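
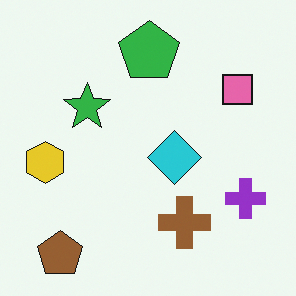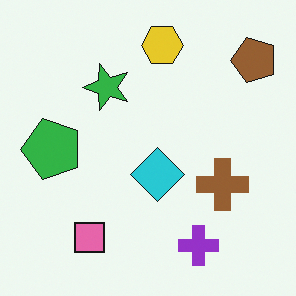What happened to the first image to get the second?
Transposed (reflected across the top-left ↔ bottom-right diagonal).

Shapes have swapped their row and column positions — what was in the top-right is now in the bottom-left — a diagonal reflection.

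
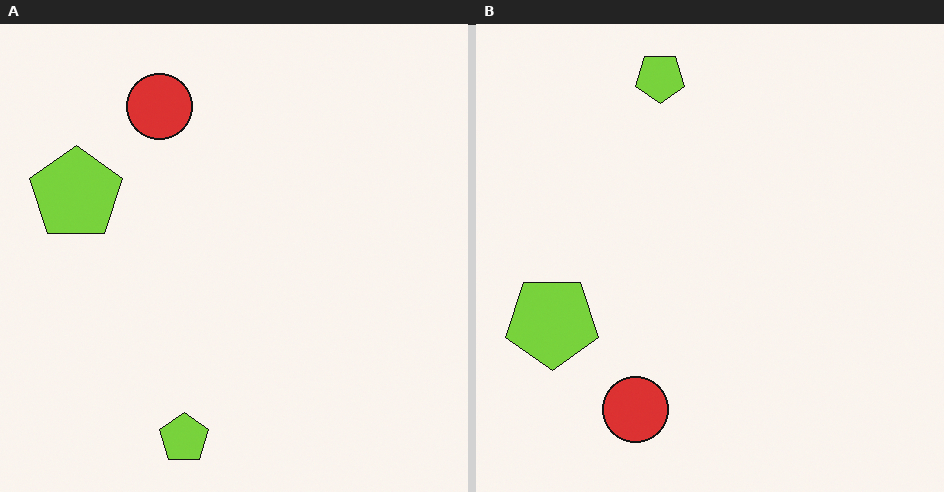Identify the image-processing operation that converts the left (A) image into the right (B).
This is the original image flipped vertically (top ↔ bottom).

The red circle is in the top of the left (A) image and the bottom of the right (B) — shapes on opposite sides of the horizontal midline have swapped in a mirror flip.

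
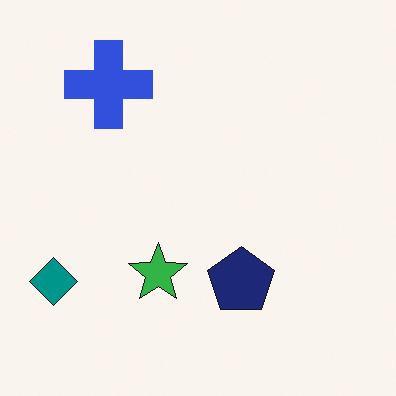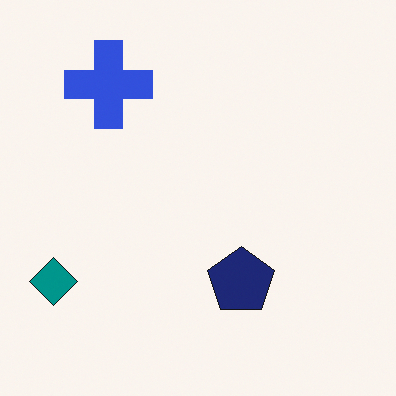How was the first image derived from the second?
The image was overlaid with an additional green star.

A green star appears in the first image that is absent from the second.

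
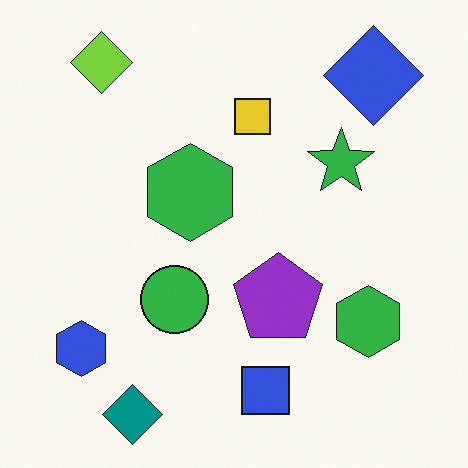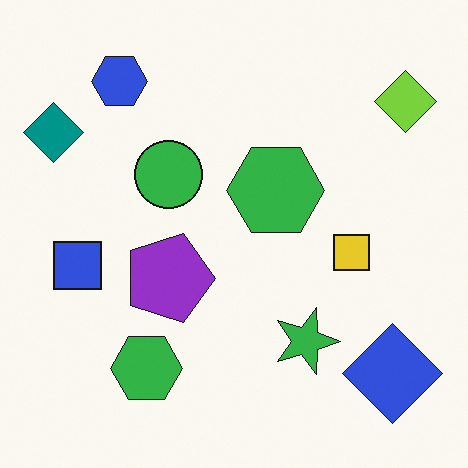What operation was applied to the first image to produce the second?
Rotated 90° clockwise.

The lime diamond sits in the top-left of the first image and the top-right of the second — consistent with a whole-image 90° clockwise rotation.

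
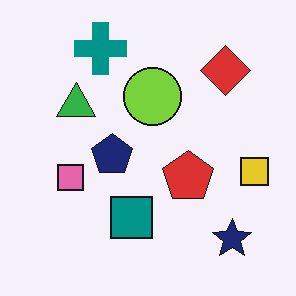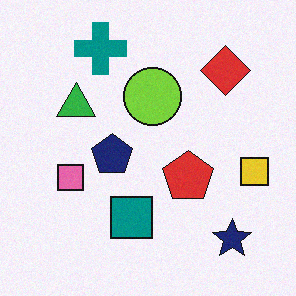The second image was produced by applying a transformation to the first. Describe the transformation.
The transformation is: degraded with light additive noise.

Random speckle covers the whole image, including the flat background.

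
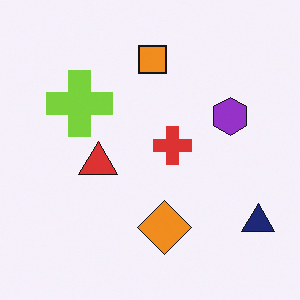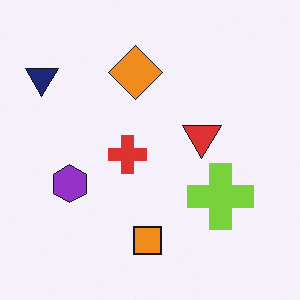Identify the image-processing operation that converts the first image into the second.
The second image is the first rotated 180°.

The navy triangle sits in the bottom-right of the first image and the top-left of the second — consistent with a whole-image 180° rotation.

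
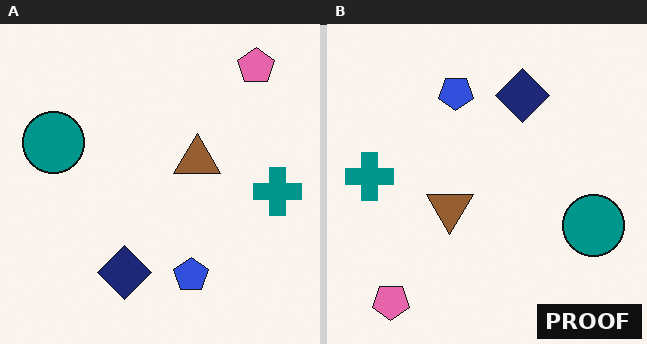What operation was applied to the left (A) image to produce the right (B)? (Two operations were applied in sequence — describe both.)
This is the original image rotated 180°, then watermarked with the text "PROOF" in the lower-right corner.

The pink pentagon sits in the top-right of the left (A) image and the bottom-left of the right (B) — consistent with a whole-image 180° rotation. A dark label reading "PROOF" appears in the lower-right corner.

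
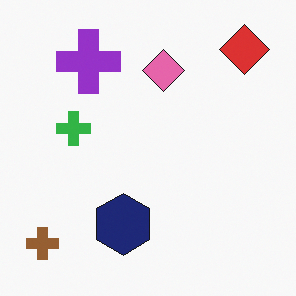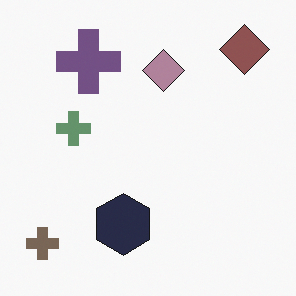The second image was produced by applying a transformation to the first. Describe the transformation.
The second image is the first heavily desaturated.

All colors are more muted and greyish — a global saturation change.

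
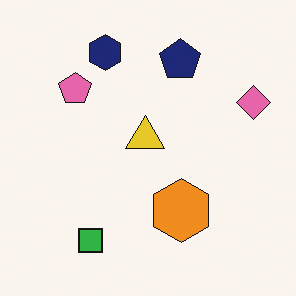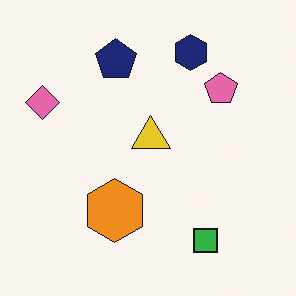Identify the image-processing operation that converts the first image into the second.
The second image is the first flipped horizontally (left ↔ right).

The pink diamond is in the right of the first image and the left of the second — shapes on opposite sides of the vertical midline have swapped in a mirror flip.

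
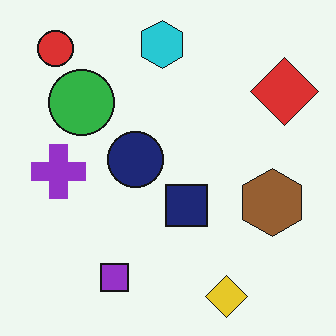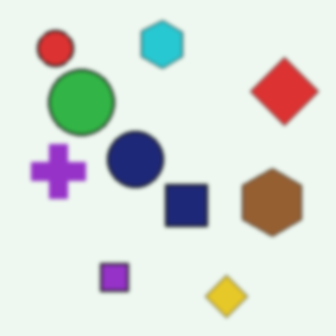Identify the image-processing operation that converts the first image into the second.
Slightly softened.

Shape edges and outlines are uniformly softened across the whole image.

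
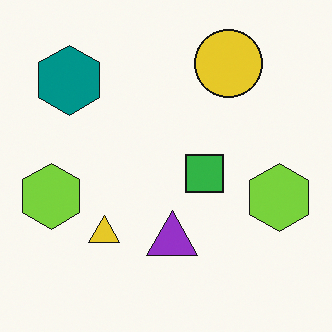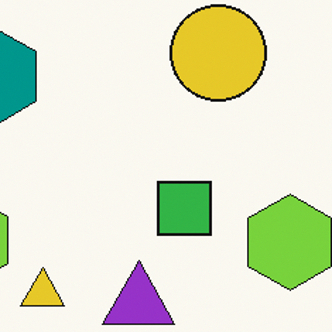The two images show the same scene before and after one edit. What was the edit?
The image was cropped slightly and scaled back up.

The visible shapes are larger and the field of view is narrower; shapes near the original edges may be partly or wholly outside the frame — a crop-and-rescale.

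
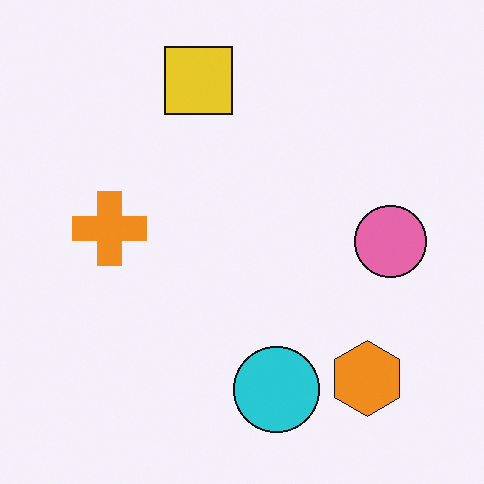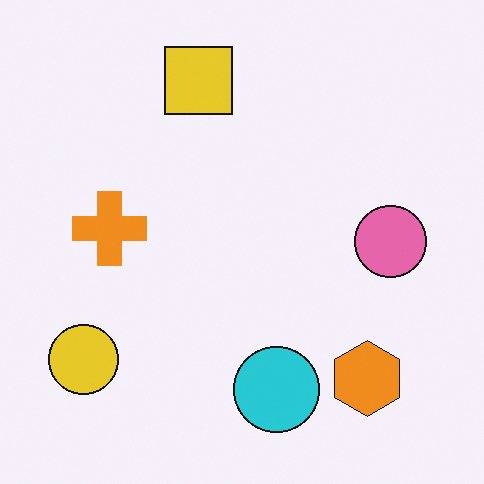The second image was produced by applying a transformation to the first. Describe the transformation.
This is the original image overlaid with an additional yellow circle.

A yellow circle appears in the second image that is absent from the first.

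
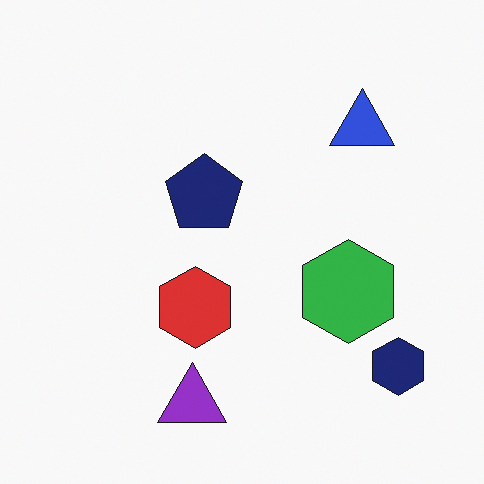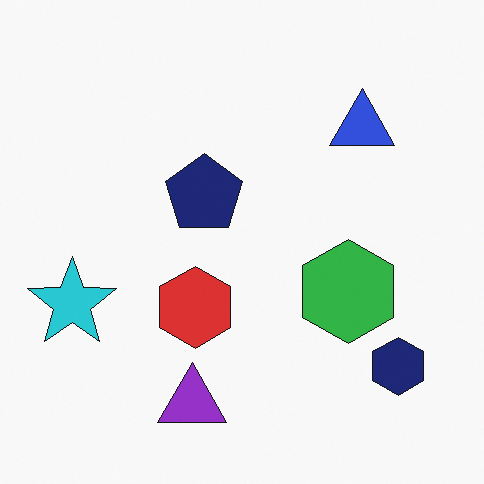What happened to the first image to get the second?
This is the original image overlaid with an additional cyan star.

A cyan star appears in the second image that is absent from the first.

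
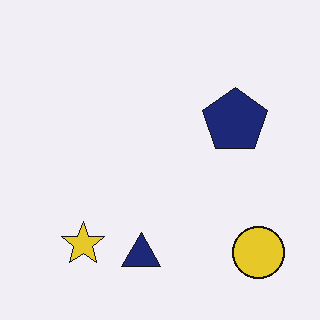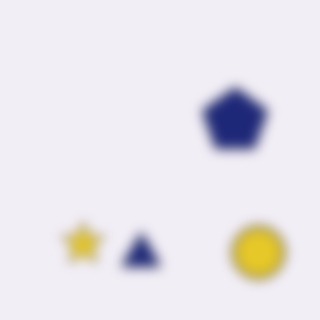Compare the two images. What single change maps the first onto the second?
The transformation is: heavily blurred.

Shape edges and outlines are uniformly softened across the whole image.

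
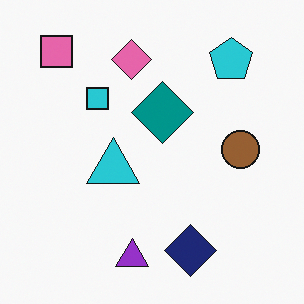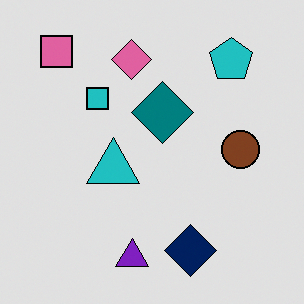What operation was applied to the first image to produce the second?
The image was moderately posterized.

Each flat color has snapped to a coarser quantized level — most visibly, the near-white background has dropped to a flat grey.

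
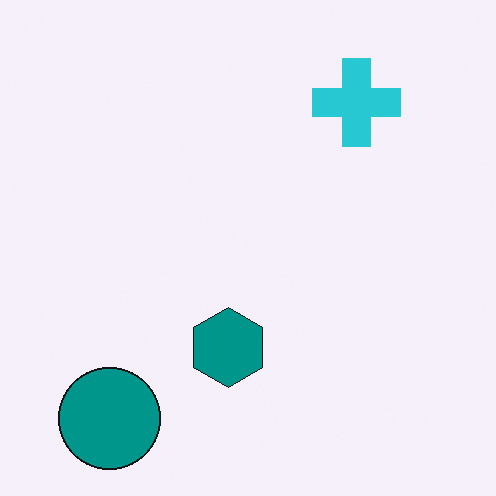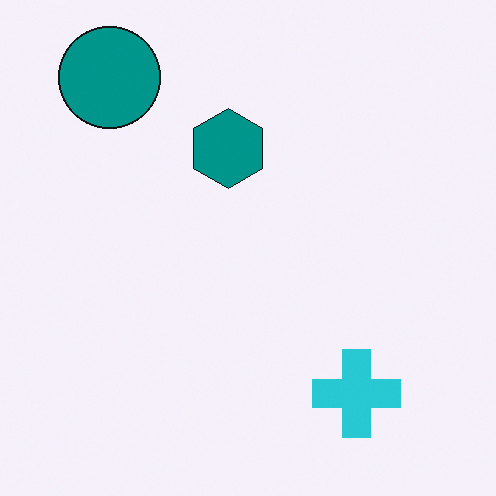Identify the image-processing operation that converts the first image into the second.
It was flipped vertically (top ↔ bottom).

The teal circle is in the bottom-left of the first image and the top-left of the second — shapes on opposite sides of the horizontal midline have swapped in a mirror flip.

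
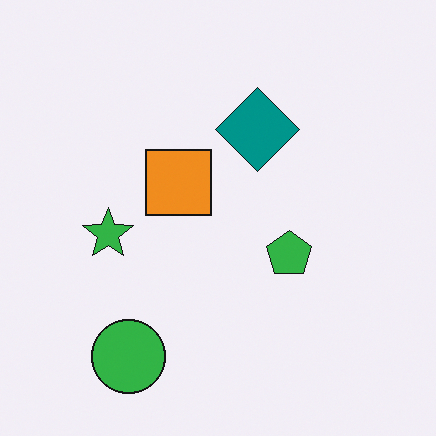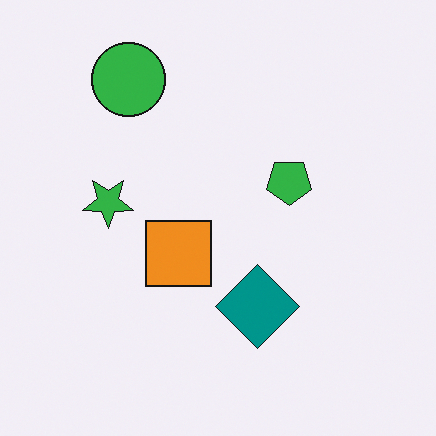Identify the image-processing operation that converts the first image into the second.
The second image is the first flipped vertically (top ↔ bottom).

The green circle is in the bottom-left of the first image and the top-left of the second — shapes on opposite sides of the horizontal midline have swapped in a mirror flip.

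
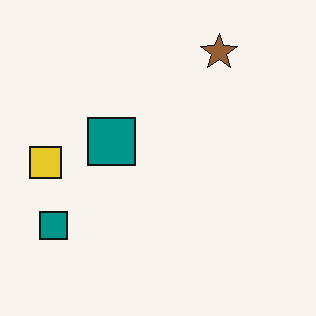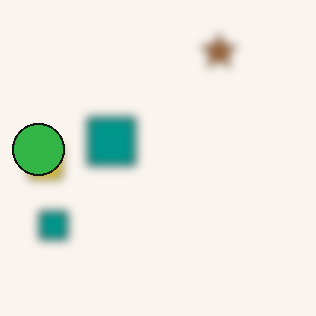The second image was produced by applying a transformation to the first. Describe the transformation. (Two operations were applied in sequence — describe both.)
The image was noticeably gaussian-blurred, then overlaid with an additional green circle.

Shape edges and outlines are uniformly softened across the whole image. A green circle appears in the second image that is absent from the first.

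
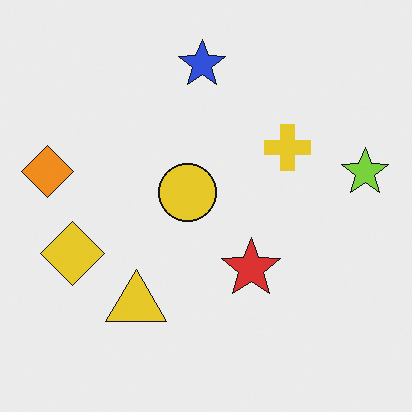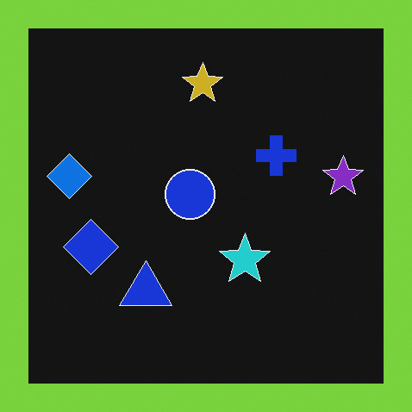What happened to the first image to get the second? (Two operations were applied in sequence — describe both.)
The transformation is: color-inverted (negative), then framed with a lime border.

The light background has become dark and every shape's color is its complement — a photographic negative. A solid lime frame runs around the edge of the second image, with the content slightly shrunk inside it.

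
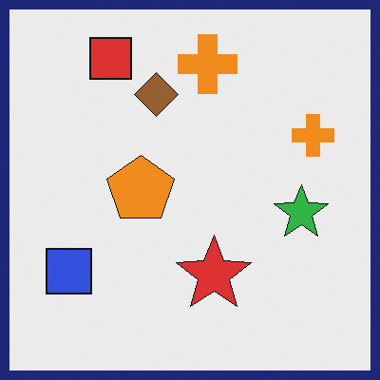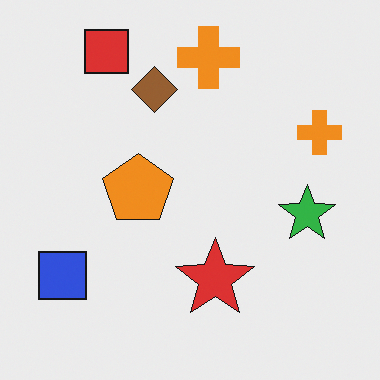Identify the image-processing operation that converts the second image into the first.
It was framed with a navy border.

A solid navy frame runs around the edge of the first image, with the content slightly shrunk inside it.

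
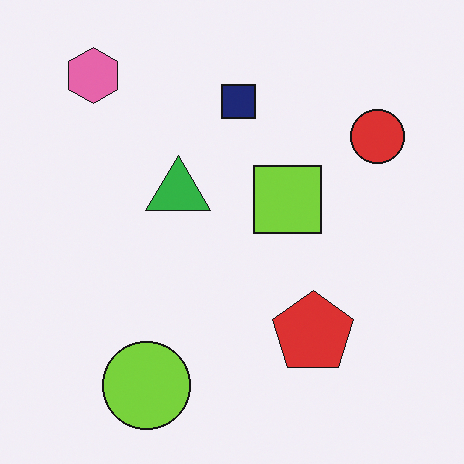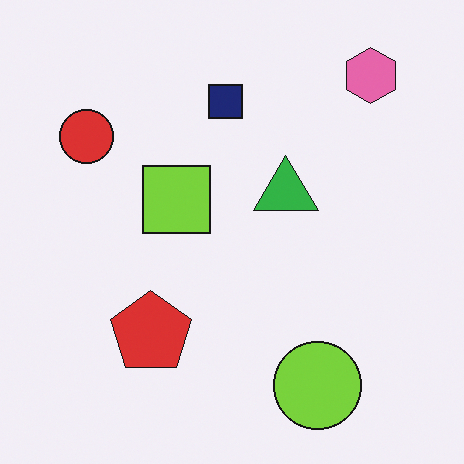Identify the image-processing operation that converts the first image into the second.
The second image is the first flipped horizontally (left ↔ right).

The red circle is in the top-right of the first image and the top-left of the second — shapes on opposite sides of the vertical midline have swapped in a mirror flip.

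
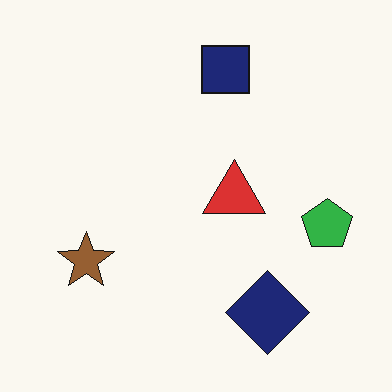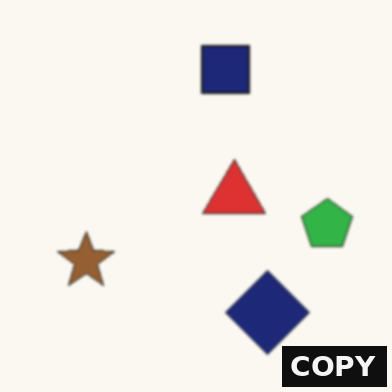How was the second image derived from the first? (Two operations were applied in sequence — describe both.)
The second image is the first given a subtle gaussian blur, then watermarked with the text "COPY" in the lower-right corner.

Shape edges and outlines are uniformly softened across the whole image. A dark label reading "COPY" appears in the lower-right corner.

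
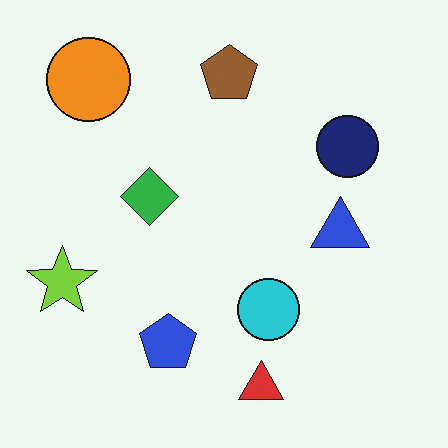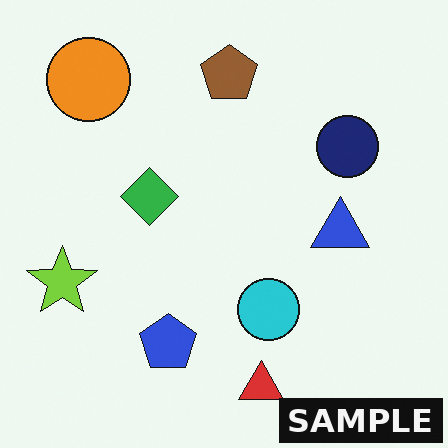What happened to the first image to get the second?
The transformation is: watermarked with the text "SAMPLE" in the lower-right corner.

A dark label reading "SAMPLE" appears in the lower-right corner.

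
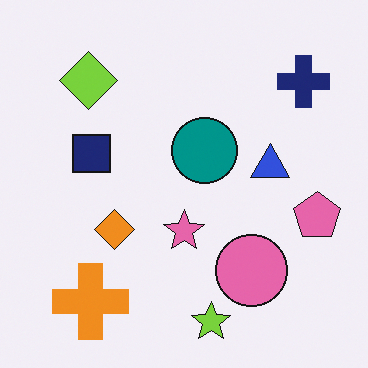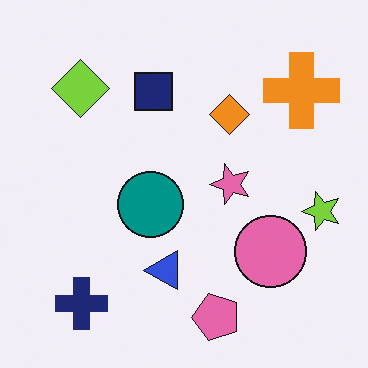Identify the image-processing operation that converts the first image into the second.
This is the original image transposed (reflected across the top-left ↔ bottom-right diagonal).

Shapes have swapped their row and column positions — what was in the top-right is now in the bottom-left — a diagonal reflection.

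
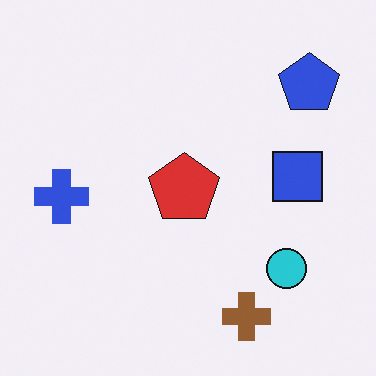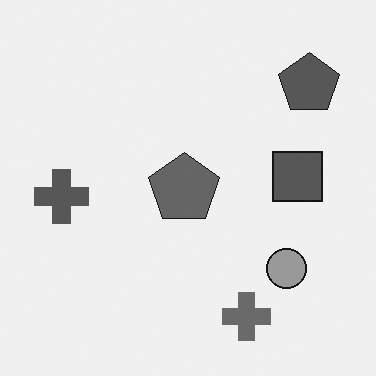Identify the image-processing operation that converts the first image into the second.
It was converted to grayscale.

All color is removed — every shape is now a shade of grey.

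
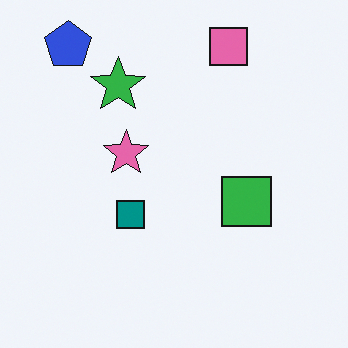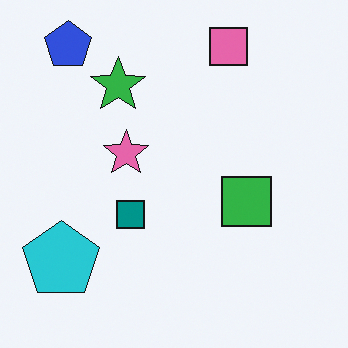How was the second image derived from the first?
The transformation is: overlaid with an additional cyan pentagon.

A cyan pentagon appears in the second image that is absent from the first.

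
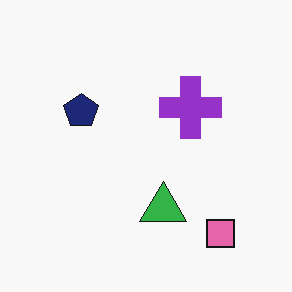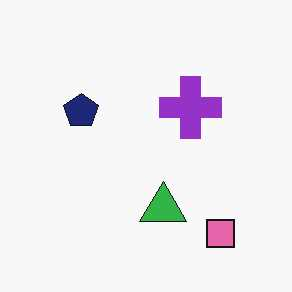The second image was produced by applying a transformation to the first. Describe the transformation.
The second image is the first JPEG-compressed with visible artifacts.

Blocky 8×8 compression artifacts appear around shape edges and the flat background shows ringing — characteristic JPEG degradation.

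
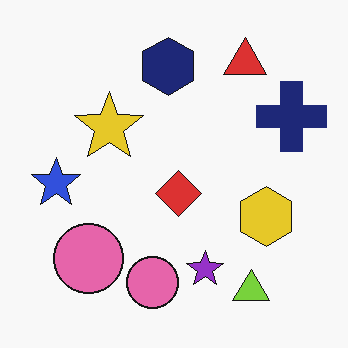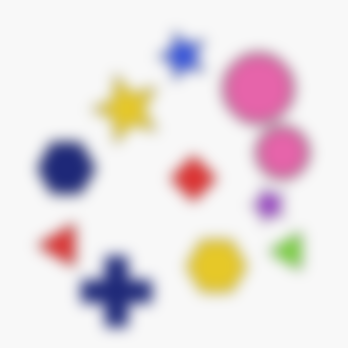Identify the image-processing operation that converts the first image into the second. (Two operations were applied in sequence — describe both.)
It was transposed (reflected across the top-left ↔ bottom-right diagonal), then strongly gaussian-blurred.

Shapes have swapped their row and column positions — what was in the top-right is now in the bottom-left — a diagonal reflection. Shape edges and outlines are uniformly softened across the whole image.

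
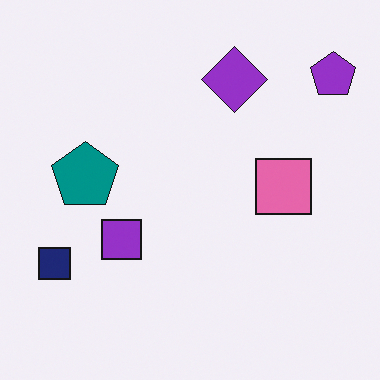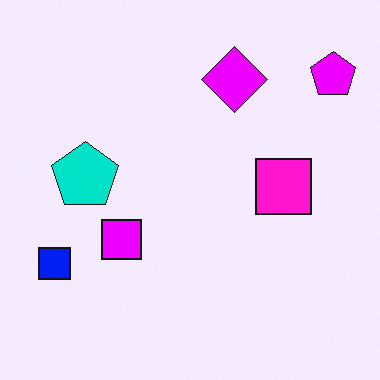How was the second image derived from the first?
The second image is the first heavily oversaturated.

All colors are more vivid — a global saturation change.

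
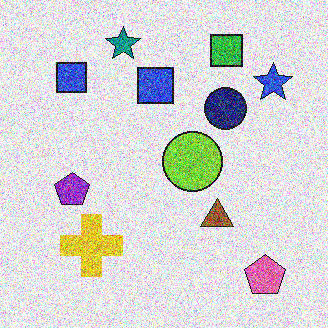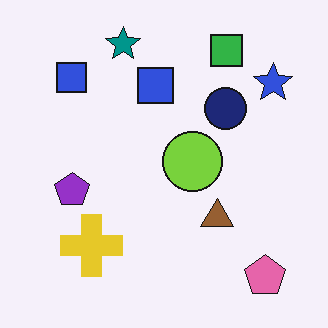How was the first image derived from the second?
Degraded with strong gaussian noise.

Random speckle covers the whole image, including the flat background.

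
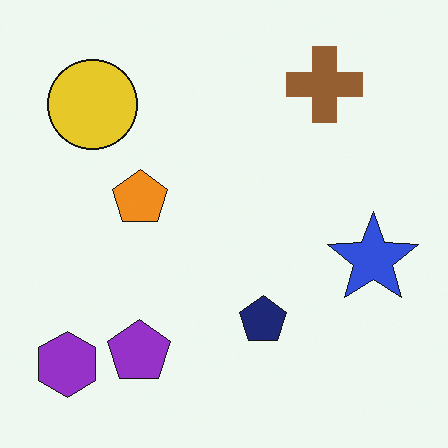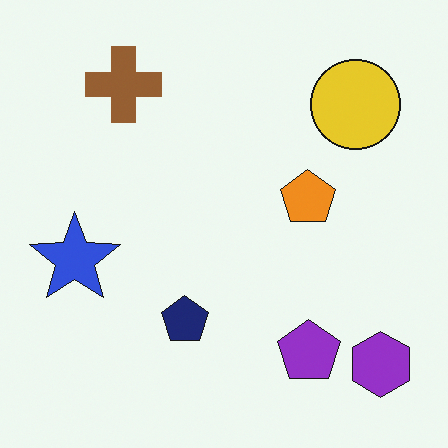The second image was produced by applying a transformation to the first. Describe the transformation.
The second image is the first flipped horizontally (left ↔ right).

The purple hexagon is in the bottom-left of the first image and the bottom-right of the second — shapes on opposite sides of the vertical midline have swapped in a mirror flip.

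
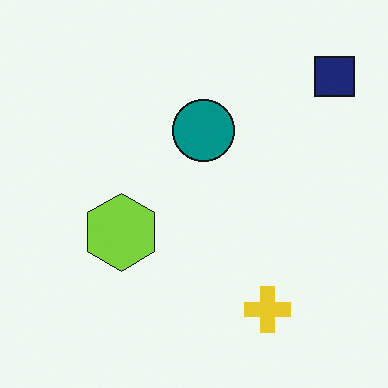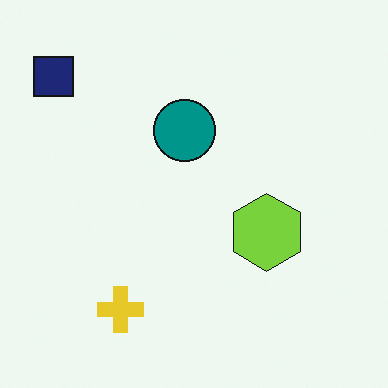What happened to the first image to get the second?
Flipped horizontally (left ↔ right).

The navy square is in the top-right of the first image and the top-left of the second — shapes on opposite sides of the vertical midline have swapped in a mirror flip.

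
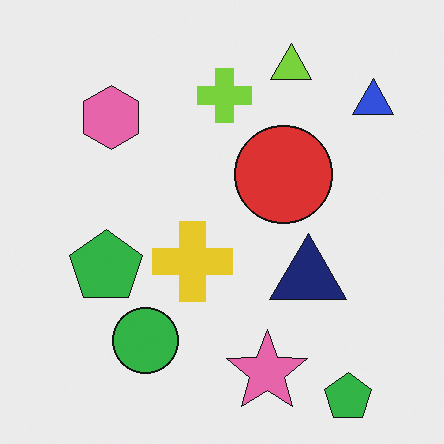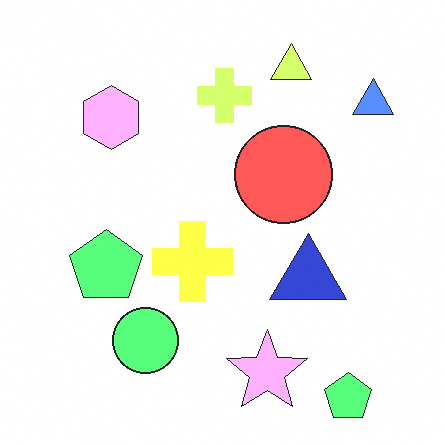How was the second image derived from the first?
The image was brightened a lot.

Every pixel — background and shapes alike — is uniformly brightened.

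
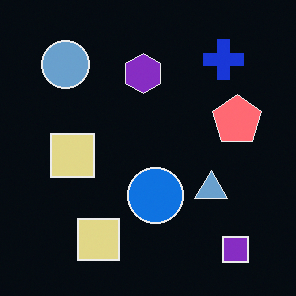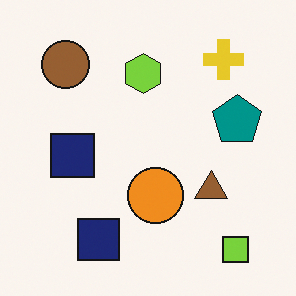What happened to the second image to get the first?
This is the original image color-inverted (negative).

The light background has become dark and every shape's color is its complement — a photographic negative.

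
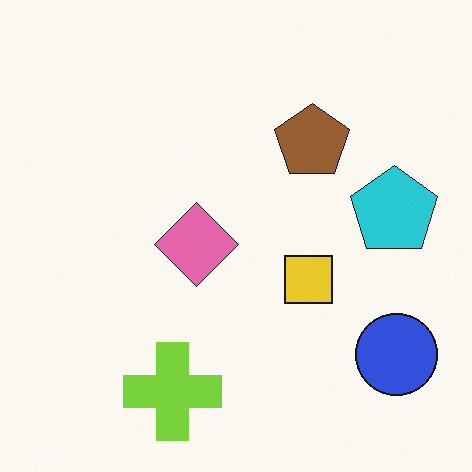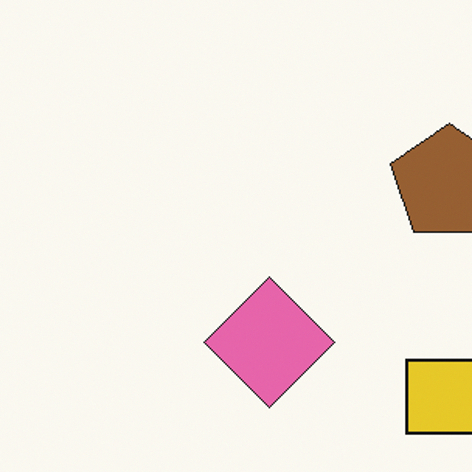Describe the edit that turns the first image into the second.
It was cropped slightly and scaled back up.

The visible shapes are larger and the field of view is narrower; shapes near the original edges may be partly or wholly outside the frame — a crop-and-rescale.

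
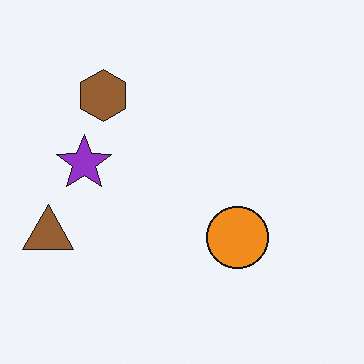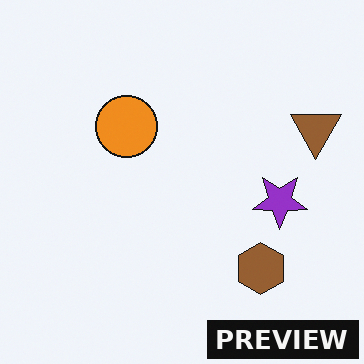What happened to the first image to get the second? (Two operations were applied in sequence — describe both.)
It was rotated 180°, then watermarked with the text "PREVIEW" in the lower-right corner.

The brown triangle sits in the left of the first image and the right of the second — consistent with a whole-image 180° rotation. A dark label reading "PREVIEW" appears in the lower-right corner.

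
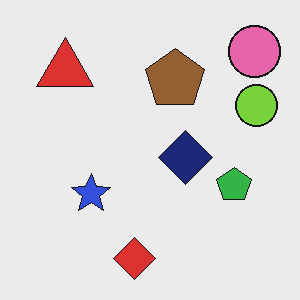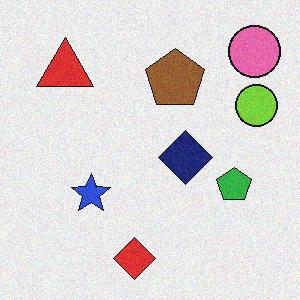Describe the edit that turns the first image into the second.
The transformation is: degraded with a light layer of grain.

Random speckle covers the whole image, including the flat background.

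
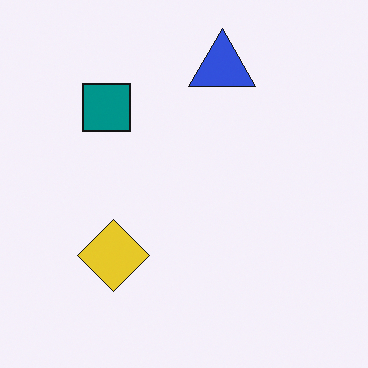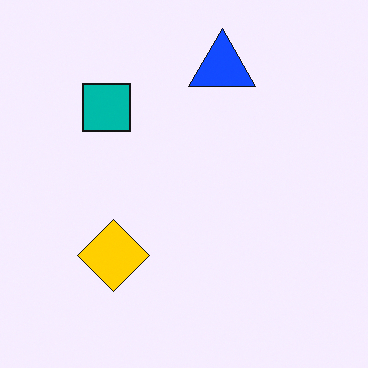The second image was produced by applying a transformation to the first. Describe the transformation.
This is the original image heavily oversaturated.

All colors are more vivid — a global saturation change.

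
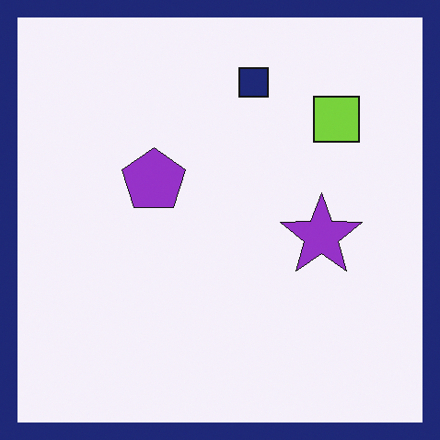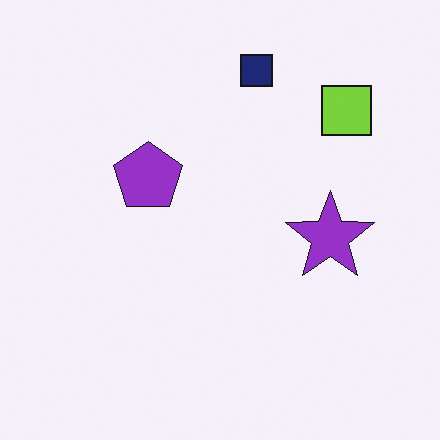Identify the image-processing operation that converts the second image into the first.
Framed with a navy border.

A solid navy frame runs around the edge of the first image, with the content slightly shrunk inside it.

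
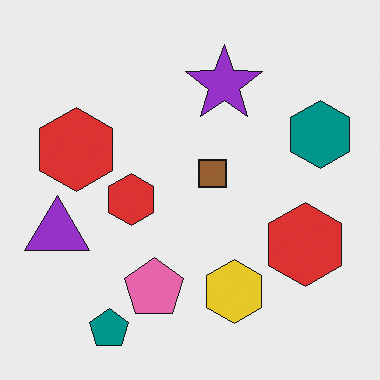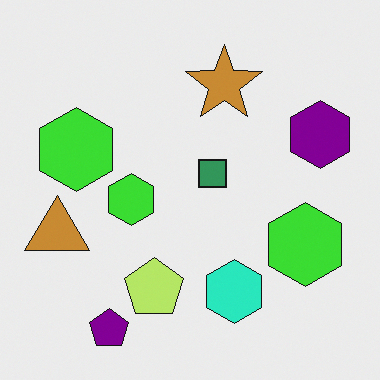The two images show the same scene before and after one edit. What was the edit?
The transformation is: hue-shifted by a moderate amount.

Every shape's color has rotated by the same amount around the hue wheel — a uniform hue shift.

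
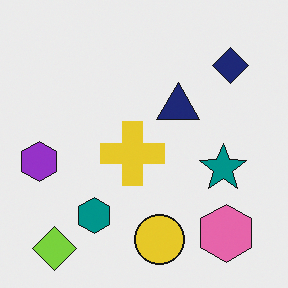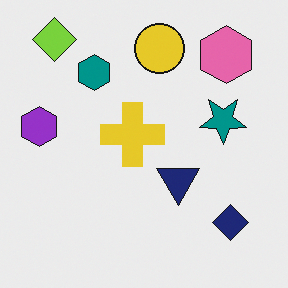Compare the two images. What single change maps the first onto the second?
Flipped vertically (top ↔ bottom).

The lime diamond is in the bottom-left of the first image and the top-left of the second — shapes on opposite sides of the horizontal midline have swapped in a mirror flip.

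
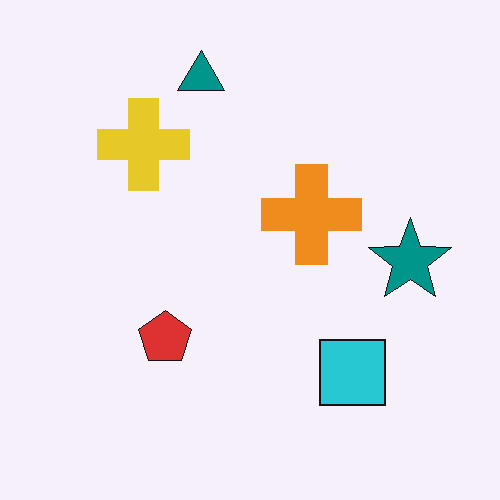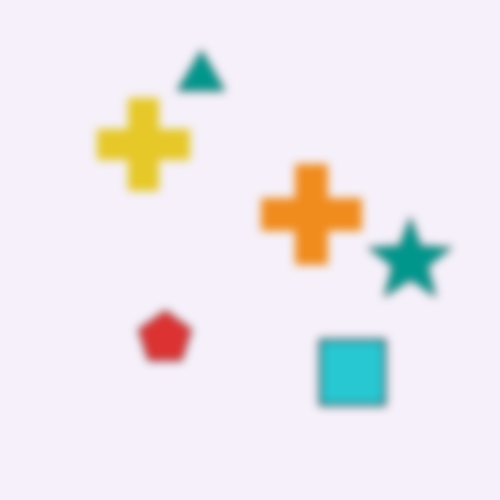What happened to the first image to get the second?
The transformation is: moderately blurred.

Shape edges and outlines are uniformly softened across the whole image.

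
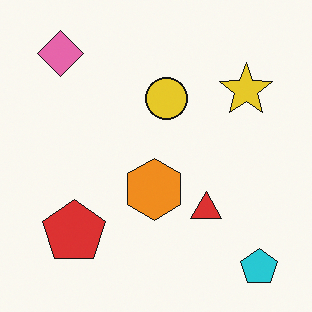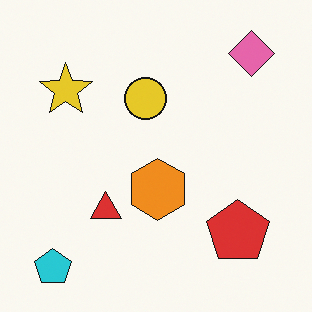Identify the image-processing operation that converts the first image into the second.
It was flipped horizontally (left ↔ right).

The cyan pentagon is in the bottom-right of the first image and the bottom-left of the second — shapes on opposite sides of the vertical midline have swapped in a mirror flip.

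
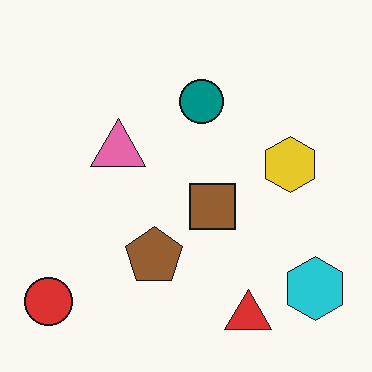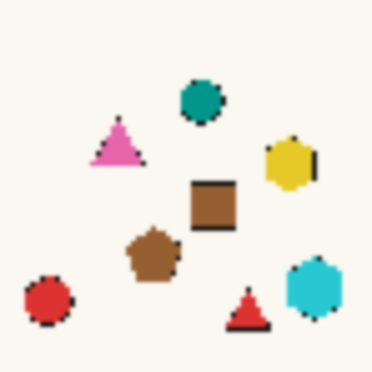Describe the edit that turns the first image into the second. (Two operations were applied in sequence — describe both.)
The image was lightly pixelated (a mild mosaic effect), then slightly softened.

Shapes are reduced to large square blocks; fine edges and outlines are lost — a downscale-then-upscale (mosaic) effect. Shape edges and outlines are uniformly softened across the whole image.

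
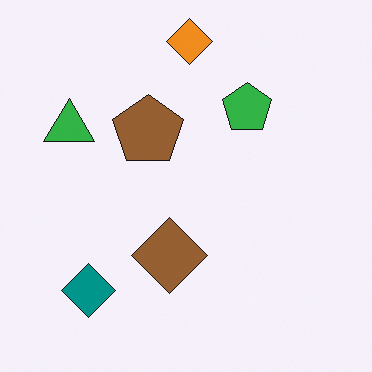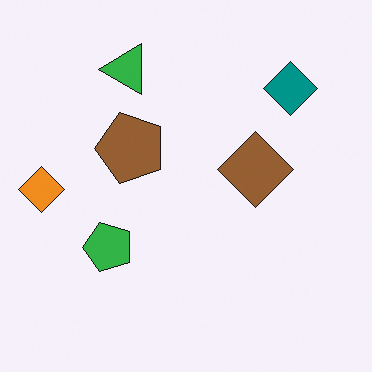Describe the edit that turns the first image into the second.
The transformation is: transposed (reflected across the top-left ↔ bottom-right diagonal).

Shapes have swapped their row and column positions — what was in the top-right is now in the bottom-left — a diagonal reflection.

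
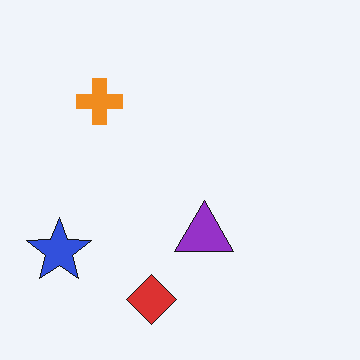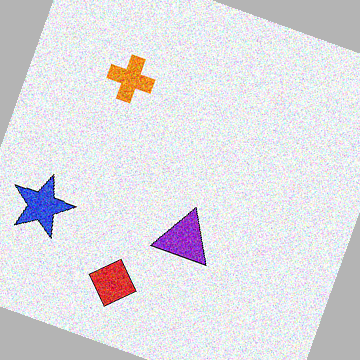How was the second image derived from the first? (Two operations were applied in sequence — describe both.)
Degraded with visible gaussian noise, then rotated clockwise by a moderate amount.

Random speckle covers the whole image, including the flat background. Every shape is tilted by the same angle and the image corners show triangular fill wedges — a whole-image rotation by a non-right angle.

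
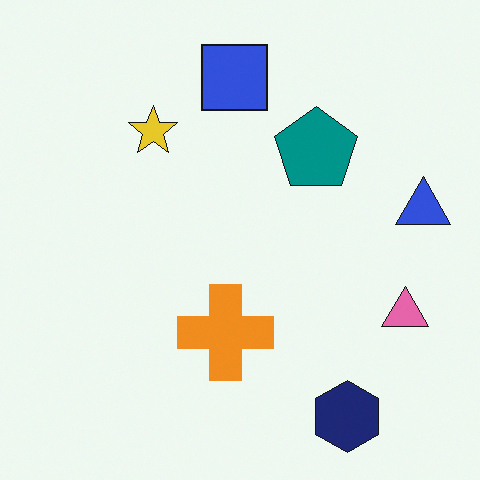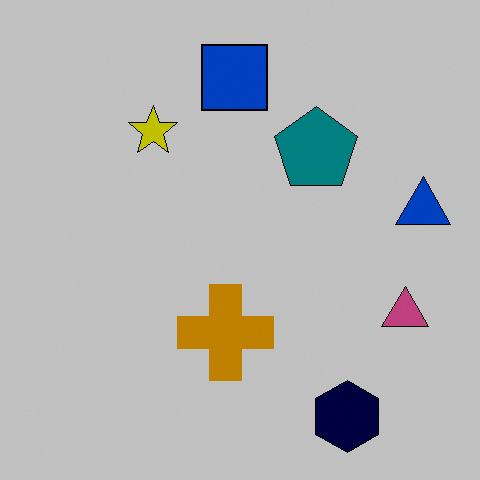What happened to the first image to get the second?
The image was heavily posterized to just a handful of flat colors.

Each flat color has snapped to a coarser quantized level — most visibly, the near-white background has dropped to a flat grey.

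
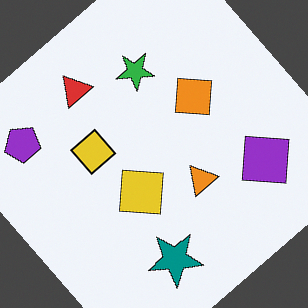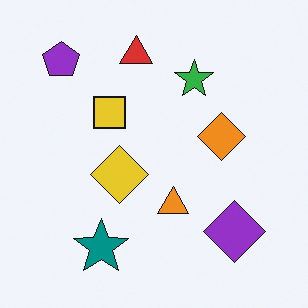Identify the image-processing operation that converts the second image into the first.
This is the original image rotated counter-clockwise by a large amount — several tens of degrees.

Every shape is tilted by the same angle and the image corners show triangular fill wedges — a whole-image rotation by a non-right angle.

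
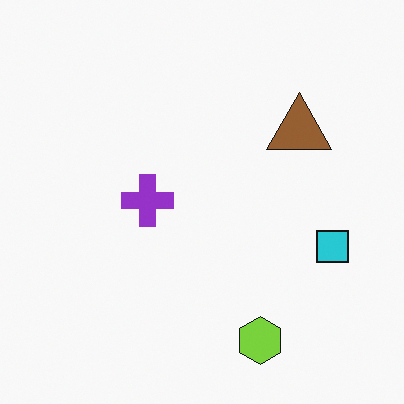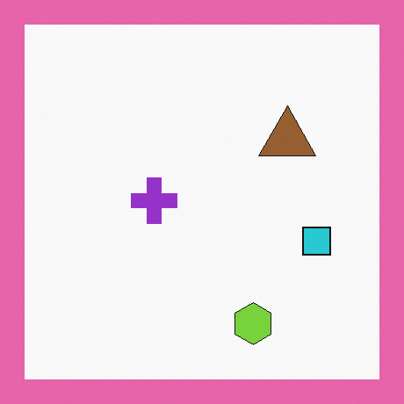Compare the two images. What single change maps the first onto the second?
It was framed with a pink border.

A solid pink frame runs around the edge of the second image, with the content slightly shrunk inside it.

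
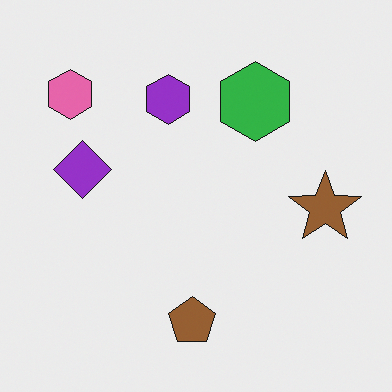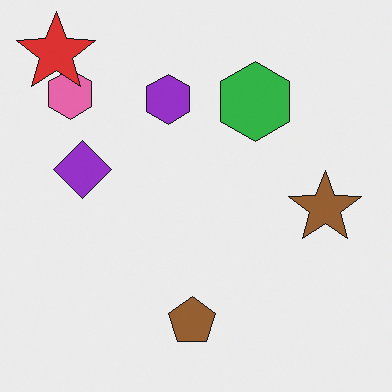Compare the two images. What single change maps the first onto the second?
The image was overlaid with an additional red star.

A red star appears in the second image that is absent from the first.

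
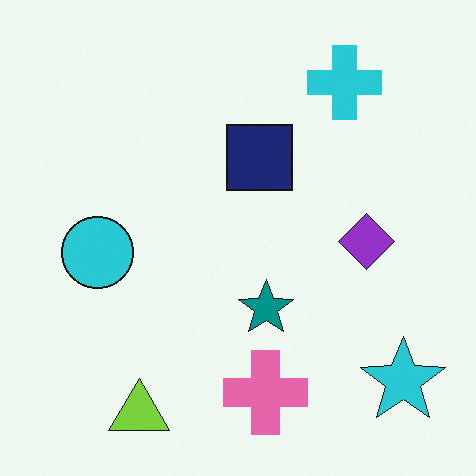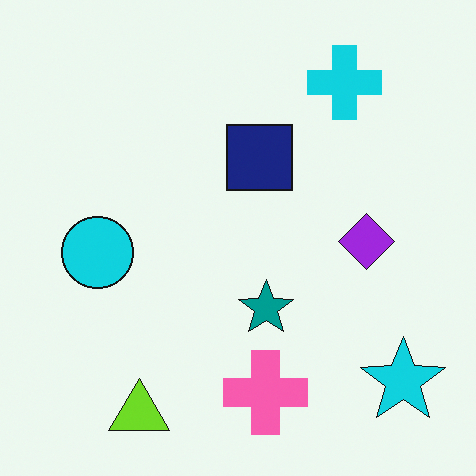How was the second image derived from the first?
The image was slightly oversaturated.

All colors are more vivid — a global saturation change.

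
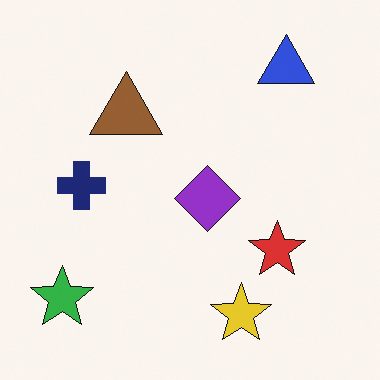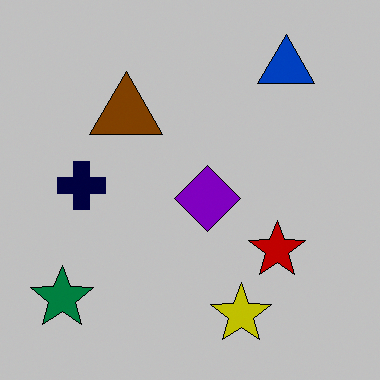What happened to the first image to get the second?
The image was heavily posterized to just a handful of flat colors.

Each flat color has snapped to a coarser quantized level — most visibly, the near-white background has dropped to a flat grey.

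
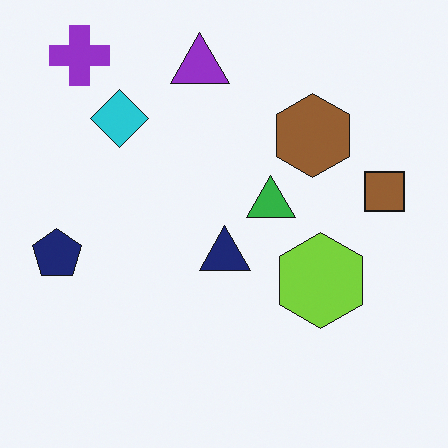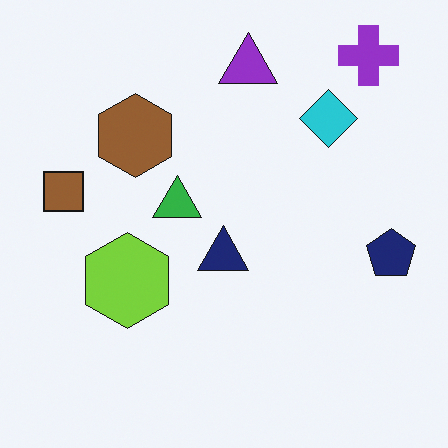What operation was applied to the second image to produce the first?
Flipped horizontally (left ↔ right).

The navy pentagon is in the right of the second image and the left of the first — shapes on opposite sides of the vertical midline have swapped in a mirror flip.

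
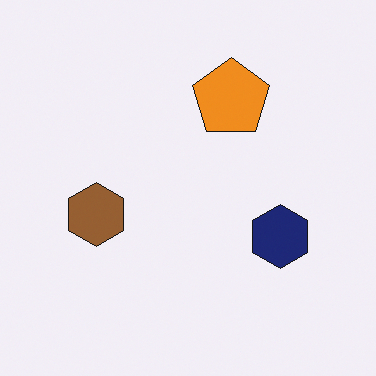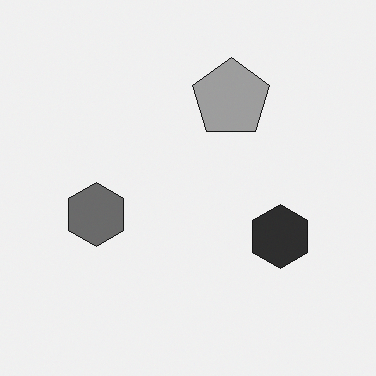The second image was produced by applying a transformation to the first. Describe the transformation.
This is the original image converted to grayscale.

All color is removed — every shape is now a shade of grey.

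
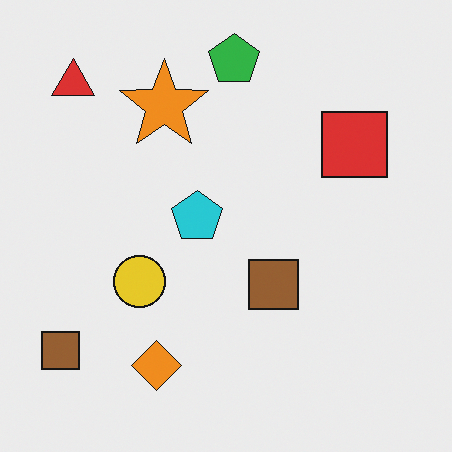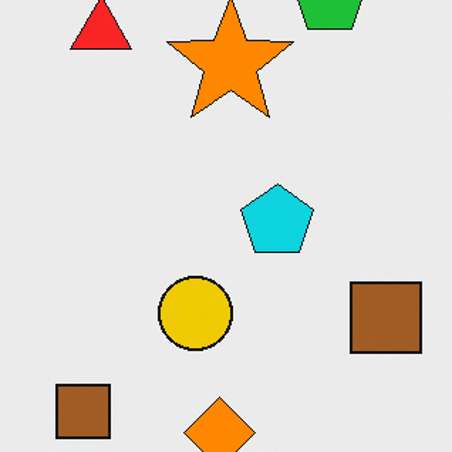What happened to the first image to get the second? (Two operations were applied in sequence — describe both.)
The transformation is: slightly oversaturated, then cropped to a modestly smaller region and rescaled.

All colors are more vivid — a global saturation change. The visible shapes are larger and the field of view is narrower; shapes near the original edges may be partly or wholly outside the frame — a crop-and-rescale.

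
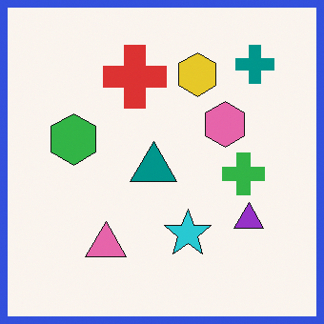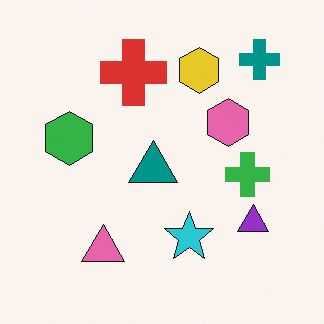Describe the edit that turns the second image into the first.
The image was framed with a blue border.

A solid blue frame runs around the edge of the first image, with the content slightly shrunk inside it.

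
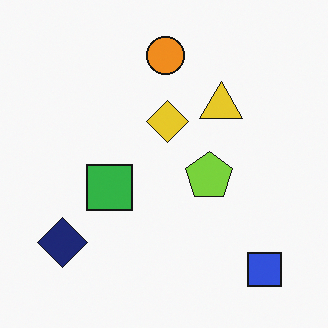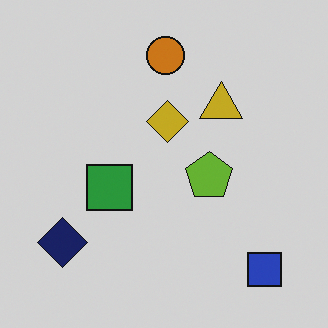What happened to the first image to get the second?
The second image is the first darkened a little.

Every pixel — background and shapes alike — is uniformly darkened.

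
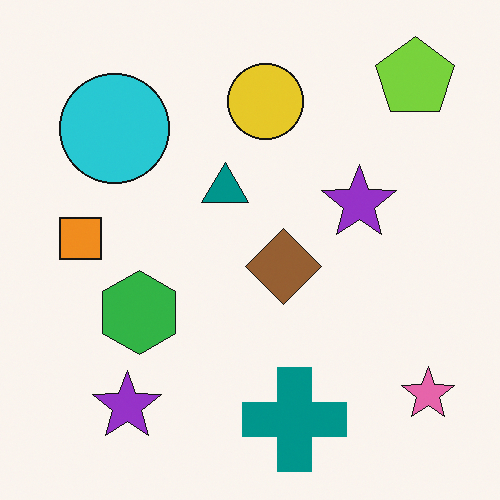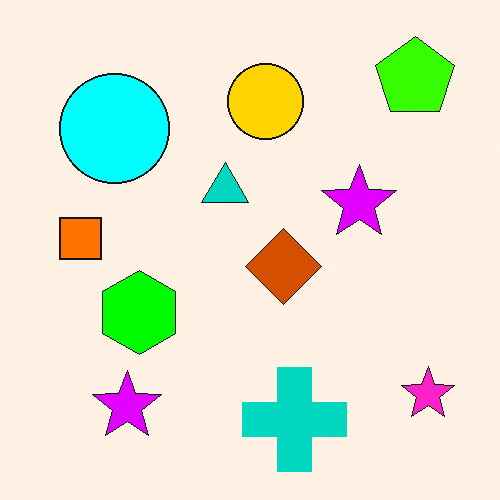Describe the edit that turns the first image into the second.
Made much more vivid (saturation change).

All colors are more vivid — a global saturation change.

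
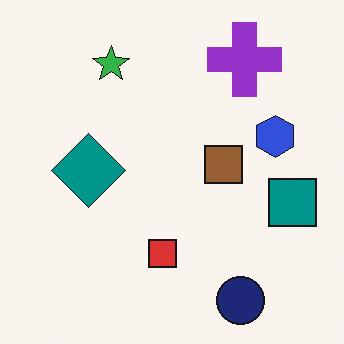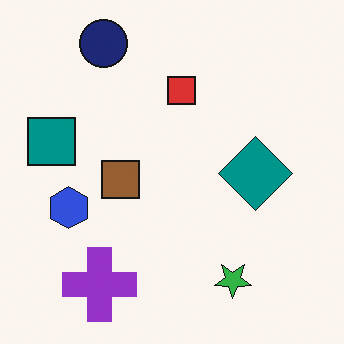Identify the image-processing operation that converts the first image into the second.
This is the original image rotated 180°.

The navy circle sits in the bottom-right of the first image and the top-left of the second — consistent with a whole-image 180° rotation.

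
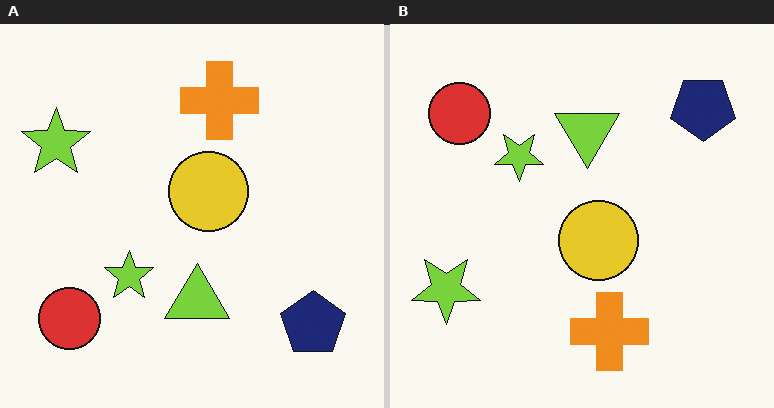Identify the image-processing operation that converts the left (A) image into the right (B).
The transformation is: flipped vertically (top ↔ bottom).

The orange cross is in the top of the left (A) image and the bottom of the right (B) — shapes on opposite sides of the horizontal midline have swapped in a mirror flip.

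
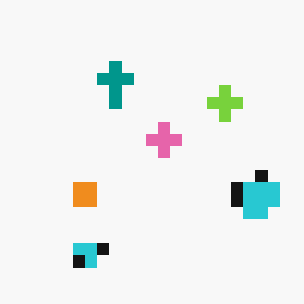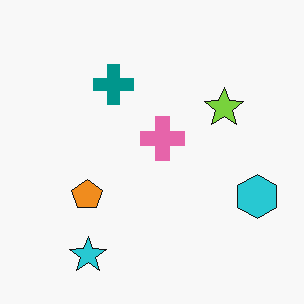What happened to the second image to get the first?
This is the original image heavily pixelated into large blocks.

Shapes are reduced to large square blocks; fine edges and outlines are lost — a downscale-then-upscale (mosaic) effect.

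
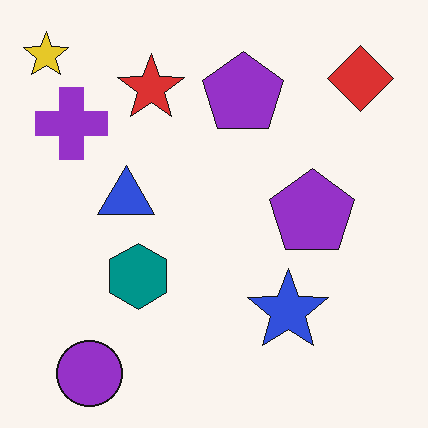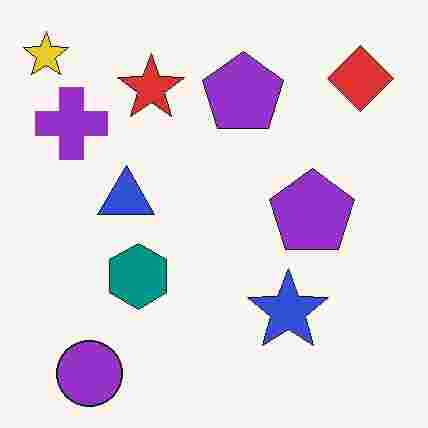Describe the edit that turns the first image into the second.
The transformation is: degraded with heavy JPEG compression.

Blocky 8×8 compression artifacts appear around shape edges and the flat background shows ringing — characteristic JPEG degradation.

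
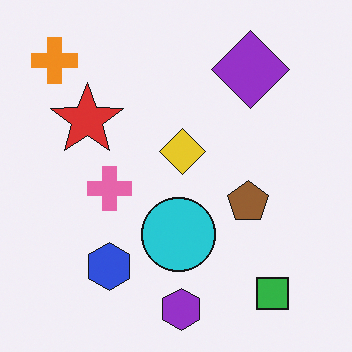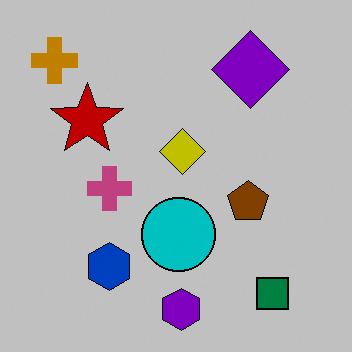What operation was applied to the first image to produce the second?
This is the original image heavily posterized to just a handful of flat colors.

Each flat color has snapped to a coarser quantized level — most visibly, the near-white background has dropped to a flat grey.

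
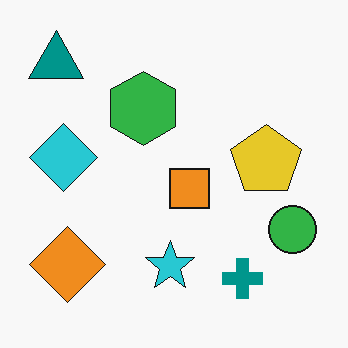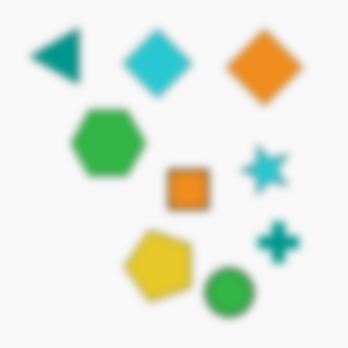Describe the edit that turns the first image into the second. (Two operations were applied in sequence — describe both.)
The second image is the first transposed (reflected across the top-left ↔ bottom-right diagonal), then moderately blurred.

Shapes have swapped their row and column positions — what was in the top-right is now in the bottom-left — a diagonal reflection. Shape edges and outlines are uniformly softened across the whole image.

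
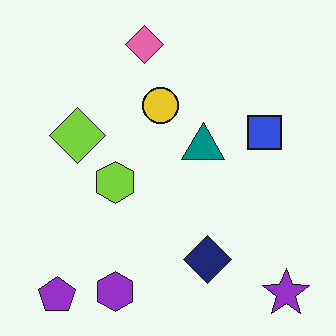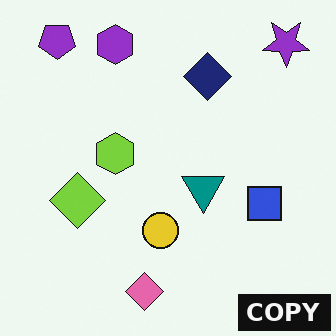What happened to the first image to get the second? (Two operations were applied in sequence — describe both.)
The second image is the first flipped vertically (top ↔ bottom), then watermarked with the text "COPY" in the lower-right corner.

The purple pentagon is in the bottom-left of the first image and the top-left of the second — shapes on opposite sides of the horizontal midline have swapped in a mirror flip. A dark label reading "COPY" appears in the lower-right corner.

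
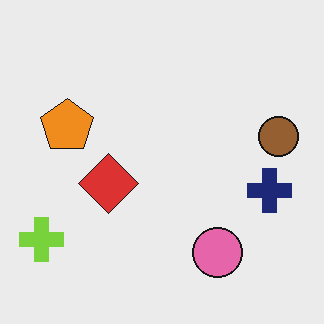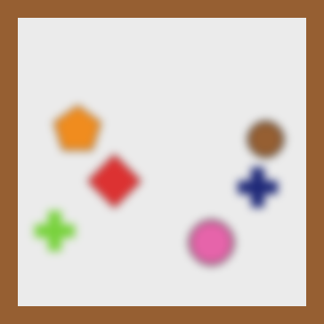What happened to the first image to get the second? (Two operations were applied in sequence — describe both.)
This is the original image moderately blurred, then framed with a brown border.

Shape edges and outlines are uniformly softened across the whole image. A solid brown frame runs around the edge of the second image, with the content slightly shrunk inside it.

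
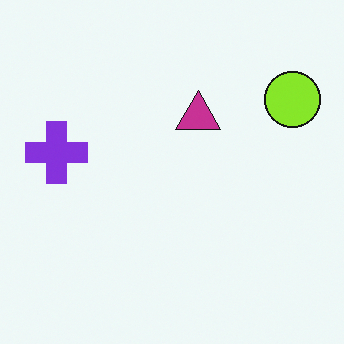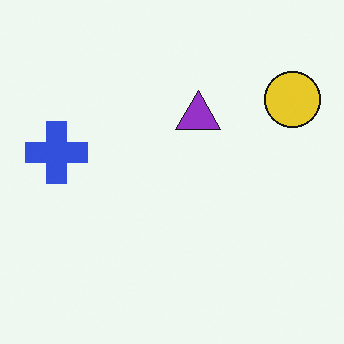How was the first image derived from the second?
The transformation is: hue-shifted by a small amount.

Every shape's color has rotated by the same amount around the hue wheel — a uniform hue shift.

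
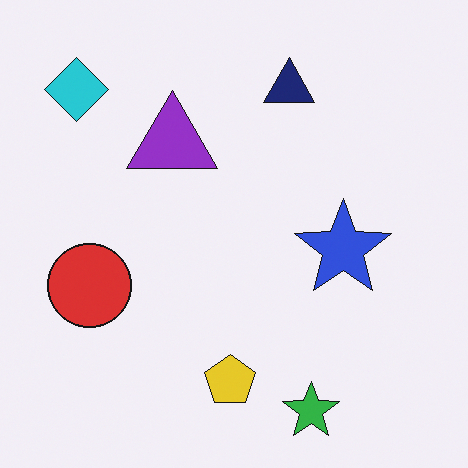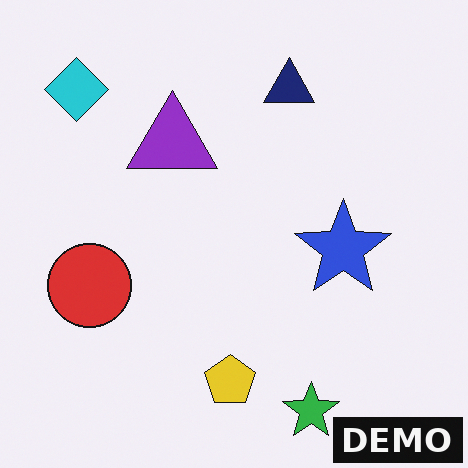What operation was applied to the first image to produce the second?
The second image is the first watermarked with the text "DEMO" in the lower-right corner.

A dark label reading "DEMO" appears in the lower-right corner.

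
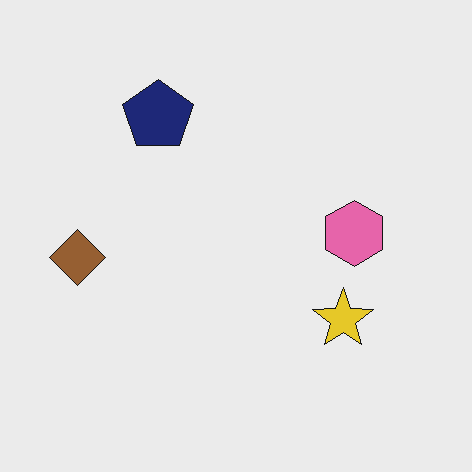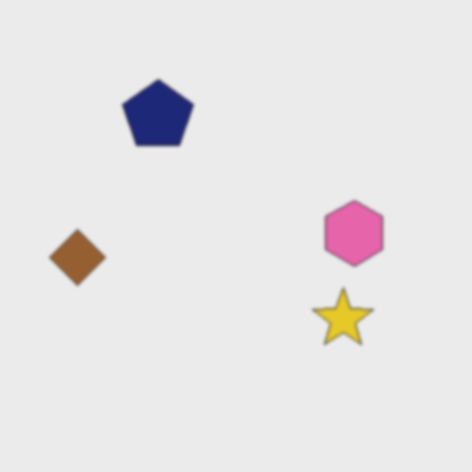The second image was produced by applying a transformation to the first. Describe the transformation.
The image was lightly blurred.

Shape edges and outlines are uniformly softened across the whole image.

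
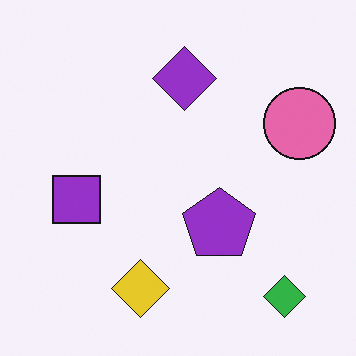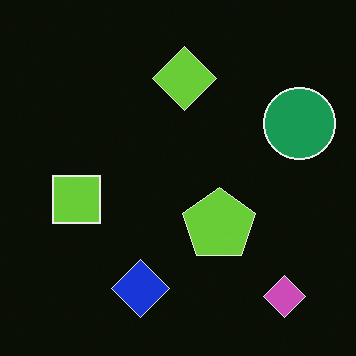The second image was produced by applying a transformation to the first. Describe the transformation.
The transformation is: color-inverted (negative).

The light background has become dark and every shape's color is its complement — a photographic negative.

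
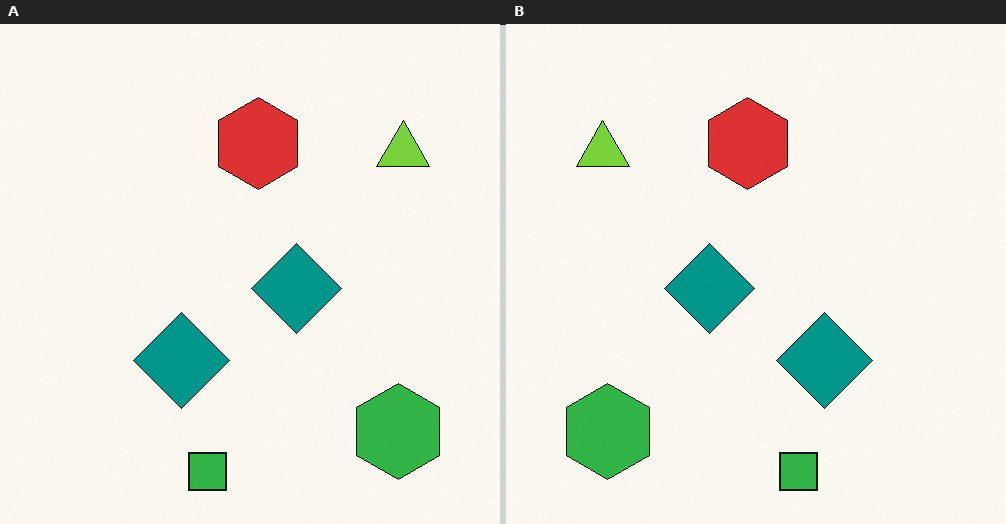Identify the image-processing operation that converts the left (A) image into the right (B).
The transformation is: flipped horizontally (left ↔ right).

The lime triangle is in the top-right of the left (A) image and the top-left of the right (B) — shapes on opposite sides of the vertical midline have swapped in a mirror flip.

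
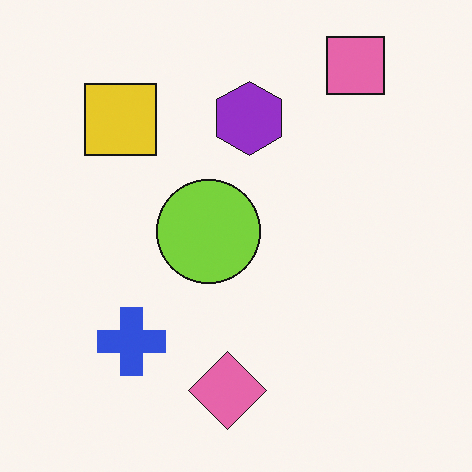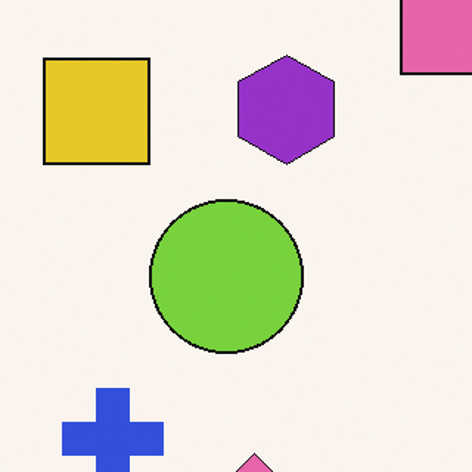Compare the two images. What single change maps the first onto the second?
Cropped to a modestly smaller region and rescaled.

The visible shapes are larger and the field of view is narrower; shapes near the original edges may be partly or wholly outside the frame — a crop-and-rescale.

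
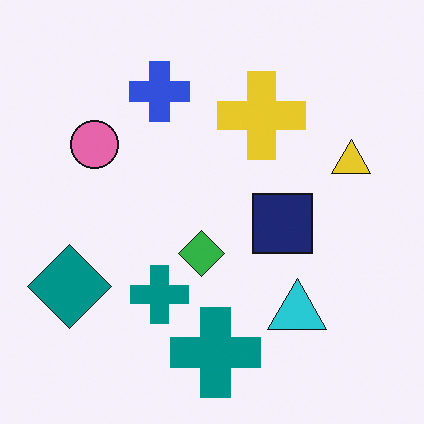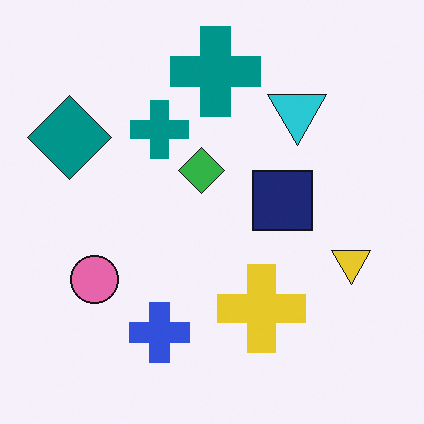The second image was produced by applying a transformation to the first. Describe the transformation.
The image was flipped vertically (top ↔ bottom).

The blue cross is in the top of the first image and the bottom of the second — shapes on opposite sides of the horizontal midline have swapped in a mirror flip.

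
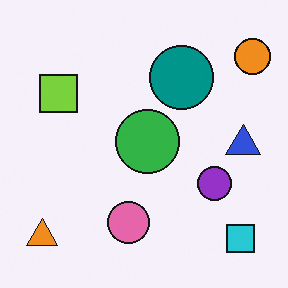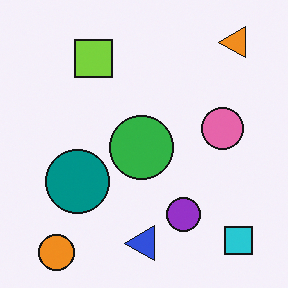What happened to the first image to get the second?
The second image is the first transposed (reflected across the top-left ↔ bottom-right diagonal).

Shapes have swapped their row and column positions — what was in the top-right is now in the bottom-left — a diagonal reflection.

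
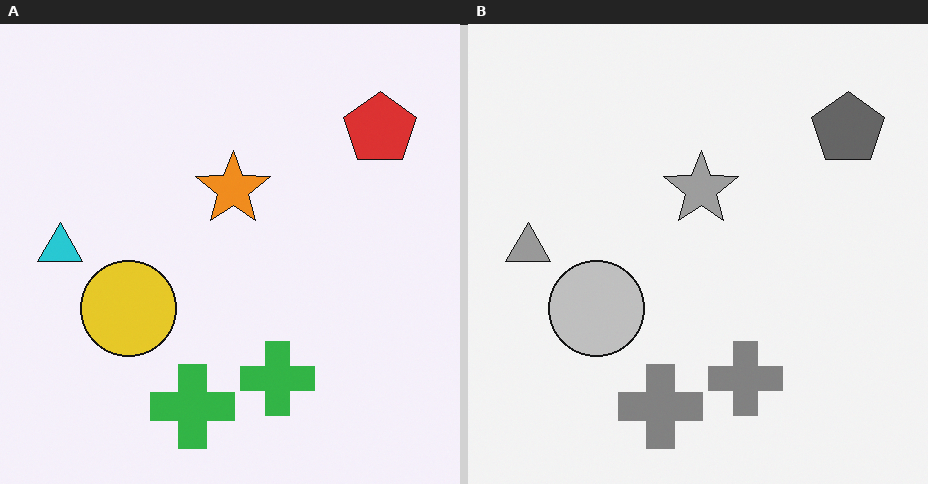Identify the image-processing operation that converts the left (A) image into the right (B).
This is the original image converted to grayscale.

All color is removed — every shape is now a shade of grey.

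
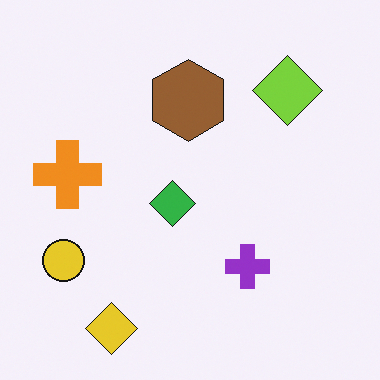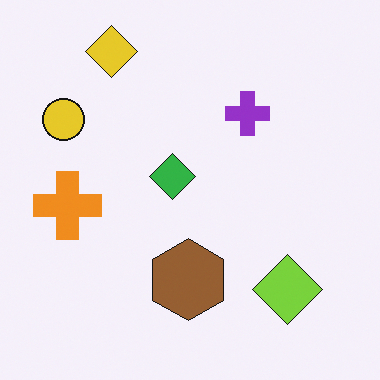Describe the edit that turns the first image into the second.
The transformation is: flipped vertically (top ↔ bottom).

The yellow diamond is in the bottom-left of the first image and the top-left of the second — shapes on opposite sides of the horizontal midline have swapped in a mirror flip.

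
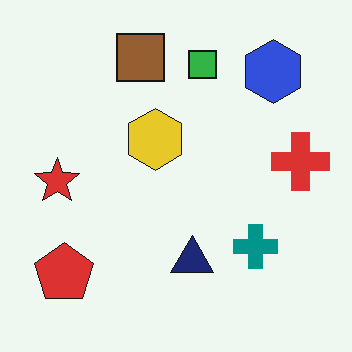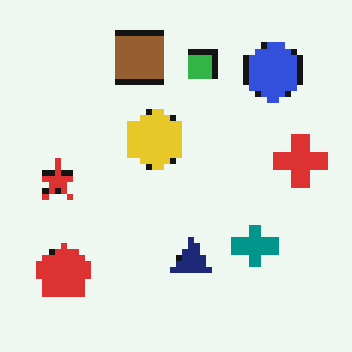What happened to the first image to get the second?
The image was pixelated into visible square blocks.

Shapes are reduced to large square blocks; fine edges and outlines are lost — a downscale-then-upscale (mosaic) effect.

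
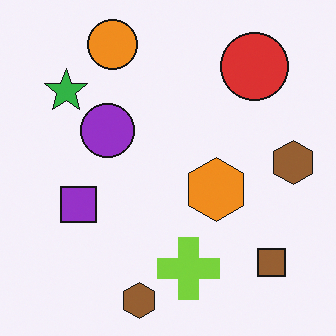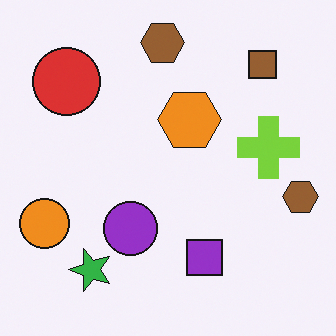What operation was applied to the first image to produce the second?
Rotated 90° counter-clockwise.

The brown square sits in the bottom-right of the first image and the top-right of the second — consistent with a whole-image 90° counter-clockwise rotation.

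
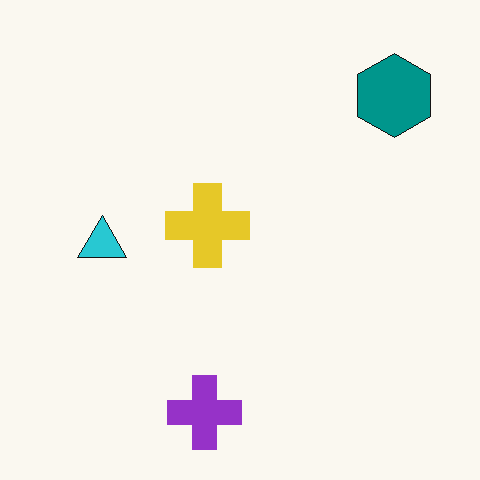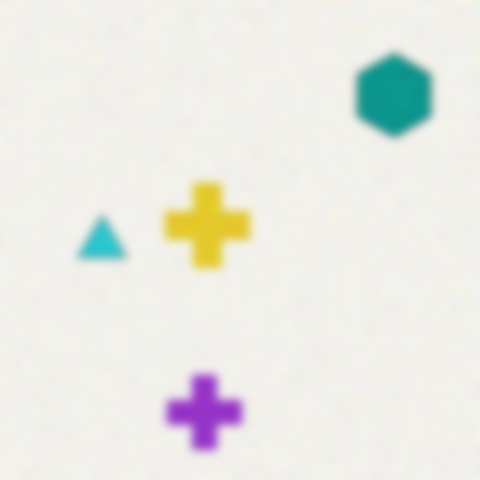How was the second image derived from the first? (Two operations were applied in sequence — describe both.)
The transformation is: degraded with visible gaussian noise, then moderately blurred.

Random speckle covers the whole image, including the flat background. Shape edges and outlines are uniformly softened across the whole image.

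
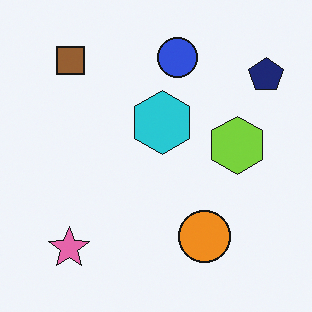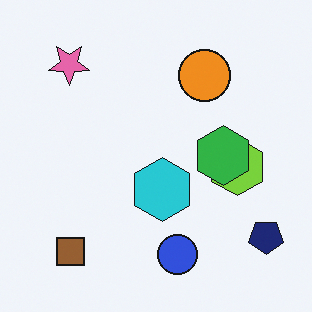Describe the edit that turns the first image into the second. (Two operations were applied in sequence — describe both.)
Flipped vertically (top ↔ bottom), then overlaid with an additional green hexagon.

The blue circle is in the top of the first image and the bottom of the second — shapes on opposite sides of the horizontal midline have swapped in a mirror flip. A green hexagon appears in the second image that is absent from the first.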